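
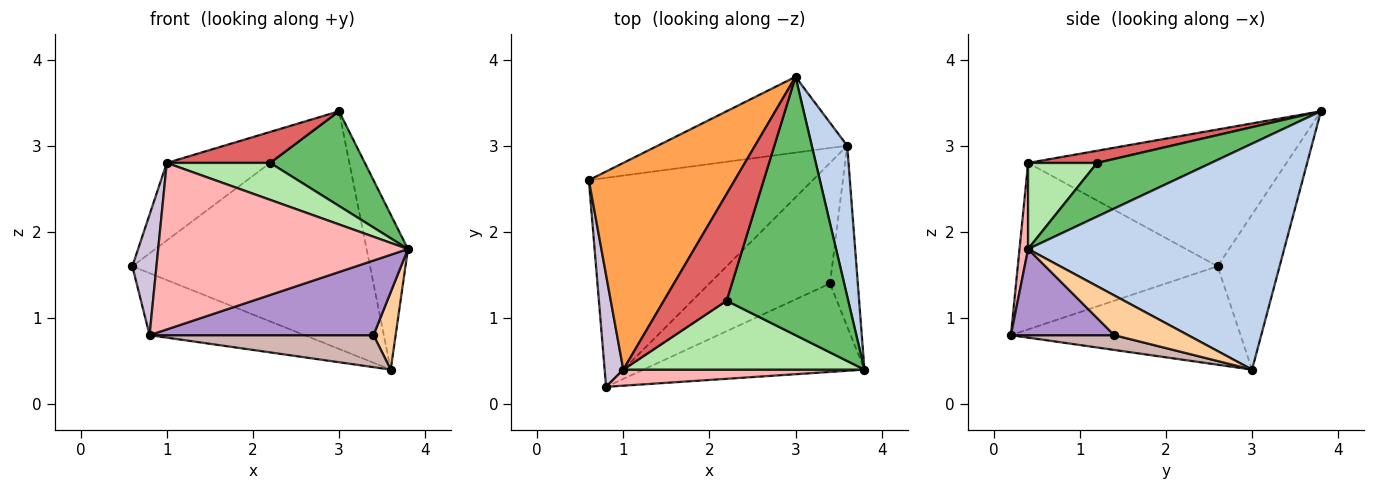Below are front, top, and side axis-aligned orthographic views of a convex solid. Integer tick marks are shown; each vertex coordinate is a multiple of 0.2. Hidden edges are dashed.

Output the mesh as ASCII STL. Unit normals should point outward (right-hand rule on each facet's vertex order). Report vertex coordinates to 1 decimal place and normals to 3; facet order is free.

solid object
 facet normal -0.241 0.925 -0.295
  outer loop
   vertex 3.6 3.0 0.4
   vertex 0.6 2.6 1.6
   vertex 3.0 3.8 3.4
  endloop
 endfacet
 facet normal 0.976 0.157 0.153
  outer loop
   vertex 3.6 3.0 0.4
   vertex 3.0 3.8 3.4
   vertex 3.8 0.4 1.8
  endloop
 endfacet
 facet normal -0.660 0.264 0.704
  outer loop
   vertex 1.0 0.4 2.8
   vertex 3.0 3.8 3.4
   vertex 0.6 2.6 1.6
  endloop
 endfacet
 facet normal 0.796 -0.239 -0.557
  outer loop
   vertex 3.4 1.4 0.8
   vertex 3.6 3.0 0.4
   vertex 3.8 0.4 1.8
  endloop
 endfacet
 facet normal 0.383 -0.318 0.867
  outer loop
   vertex 2.2 1.2 2.8
   vertex 3.8 0.4 1.8
   vertex 3.0 3.8 3.4
  endloop
 endfacet
 facet normal 0.300 -0.450 0.841
  outer loop
   vertex 2.2 1.2 2.8
   vertex 1.0 0.4 2.8
   vertex 3.8 0.4 1.8
  endloop
 endfacet
 facet normal 0.183 -0.274 0.944
  outer loop
   vertex 2.2 1.2 2.8
   vertex 3.0 3.8 3.4
   vertex 1.0 0.4 2.8
  endloop
 endfacet
 facet normal 0.034 -0.995 0.096
  outer loop
   vertex 0.8 0.2 0.8
   vertex 3.8 0.4 1.8
   vertex 1.0 0.4 2.8
  endloop
 endfacet
 facet normal 0.285 -0.618 -0.732
  outer loop
   vertex 0.8 0.2 0.8
   vertex 3.4 1.4 0.8
   vertex 3.8 0.4 1.8
  endloop
 endfacet
 facet normal -0.987 -0.119 0.111
  outer loop
   vertex 0.8 0.2 0.8
   vertex 1.0 0.4 2.8
   vertex 0.6 2.6 1.6
  endloop
 endfacet
 facet normal -0.388 0.262 -0.883
  outer loop
   vertex 0.8 0.2 0.8
   vertex 0.6 2.6 1.6
   vertex 3.6 3.0 0.4
  endloop
 endfacet
 facet normal 0.118 -0.255 -0.960
  outer loop
   vertex 0.8 0.2 0.8
   vertex 3.6 3.0 0.4
   vertex 3.4 1.4 0.8
  endloop
 endfacet
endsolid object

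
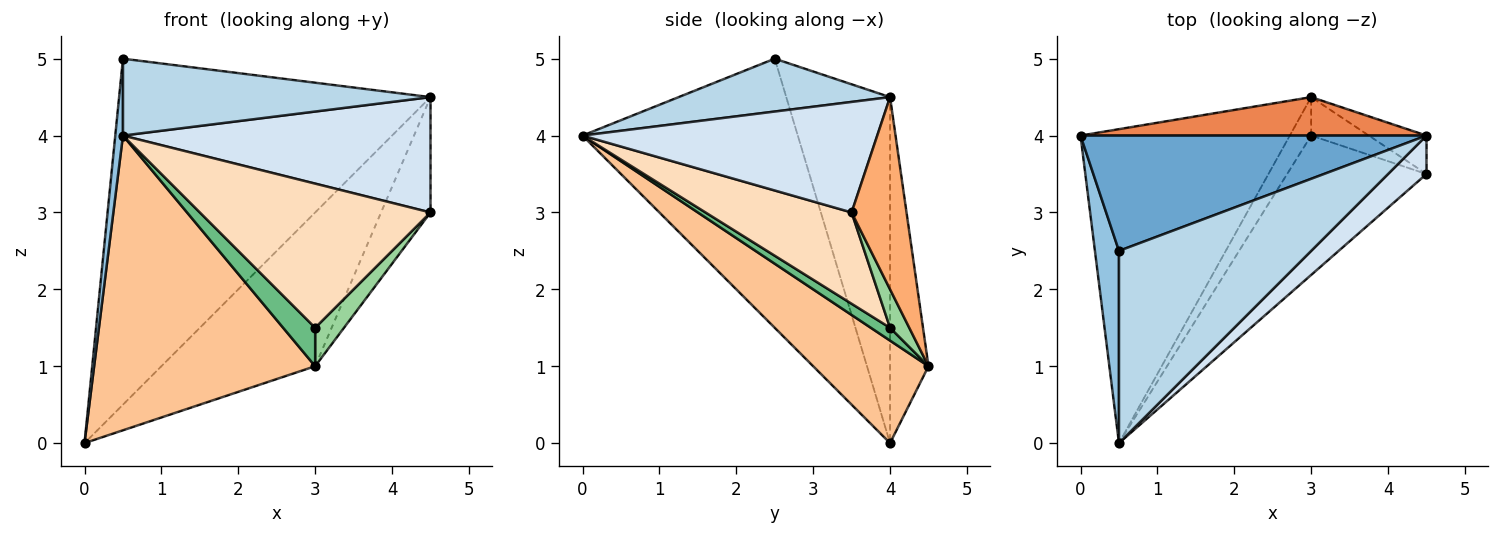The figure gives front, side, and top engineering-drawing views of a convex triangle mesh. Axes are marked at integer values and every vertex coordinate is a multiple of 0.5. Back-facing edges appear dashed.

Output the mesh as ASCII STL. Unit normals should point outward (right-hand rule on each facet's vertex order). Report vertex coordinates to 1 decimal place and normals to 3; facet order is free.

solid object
 facet normal -0.302 0.905 0.302
  outer loop
   vertex 0.5 2.5 5.0
   vertex 4.5 4.0 4.5
   vertex 0.0 4.0 0.0
  endloop
 endfacet
 facet normal -0.995 -0.036 0.089
  outer loop
   vertex 0.5 2.5 5.0
   vertex 0.0 4.0 0.0
   vertex 0.5 0.0 4.0
  endloop
 endfacet
 facet normal 0.247 -0.360 0.900
  outer loop
   vertex 0.5 2.5 5.0
   vertex 0.5 0.0 4.0
   vertex 4.5 4.0 4.5
  endloop
 endfacet
 facet normal 0.673 -0.702 0.234
  outer loop
   vertex 4.5 3.5 3.0
   vertex 4.5 4.0 4.5
   vertex 0.5 0.0 4.0
  endloop
 endfacet
 facet normal -0.236 0.943 0.236
  outer loop
   vertex 3.0 4.5 1.0
   vertex 0.0 4.0 0.0
   vertex 4.5 4.0 4.5
  endloop
 endfacet
 facet normal 0.725 0.653 -0.218
  outer loop
   vertex 3.0 4.5 1.0
   vertex 4.5 4.0 4.5
   vertex 4.5 3.5 3.0
  endloop
 endfacet
 facet normal 0.336 -0.645 -0.687
  outer loop
   vertex 3.0 4.5 1.0
   vertex 0.5 0.0 4.0
   vertex 0.0 4.0 0.0
  endloop
 endfacet
 facet normal 0.414 -0.654 -0.633
  outer loop
   vertex 3.0 4.0 1.5
   vertex 4.5 3.5 3.0
   vertex 0.5 0.0 4.0
  endloop
 endfacet
 facet normal 0.391 -0.651 -0.651
  outer loop
   vertex 3.0 4.0 1.5
   vertex 0.5 0.0 4.0
   vertex 3.0 4.5 1.0
  endloop
 endfacet
 facet normal 0.426 -0.640 -0.640
  outer loop
   vertex 3.0 4.0 1.5
   vertex 3.0 4.5 1.0
   vertex 4.5 3.5 3.0
  endloop
 endfacet
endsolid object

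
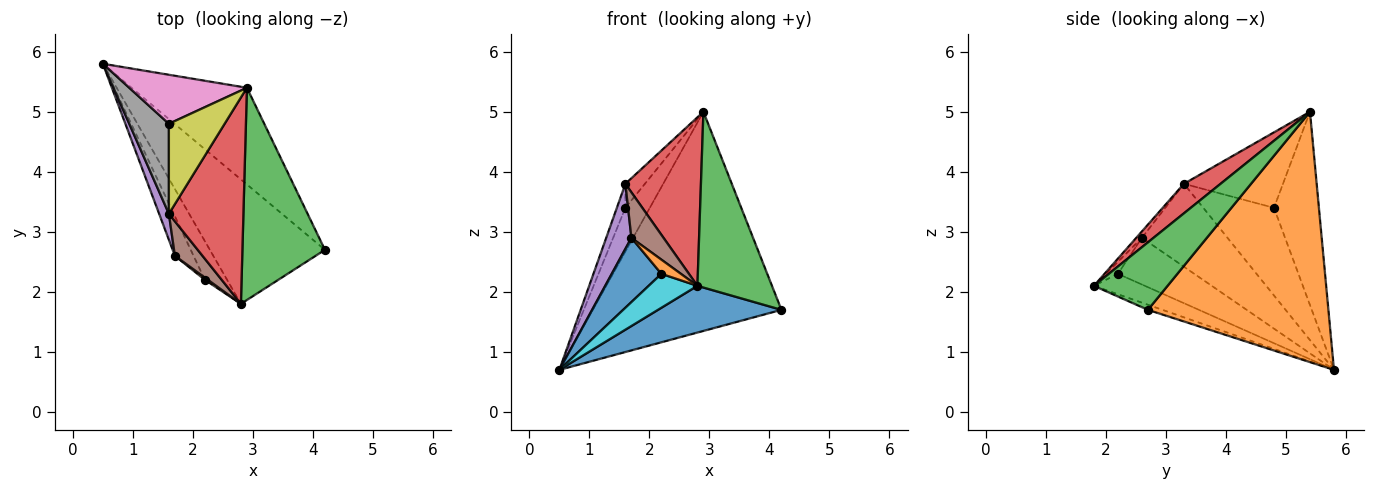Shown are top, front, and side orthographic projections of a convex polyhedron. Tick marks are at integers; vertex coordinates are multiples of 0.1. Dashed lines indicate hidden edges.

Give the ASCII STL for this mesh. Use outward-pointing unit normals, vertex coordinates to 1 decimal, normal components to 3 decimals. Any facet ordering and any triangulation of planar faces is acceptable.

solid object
 facet normal -0.041 -0.351 -0.935
  outer loop
   vertex 2.8 1.8 2.1
   vertex 0.5 5.8 0.7
   vertex 4.2 2.7 1.7
  endloop
 endfacet
 facet normal 0.659 0.688 -0.304
  outer loop
   vertex 2.9 5.4 5.0
   vertex 4.2 2.7 1.7
   vertex 0.5 5.8 0.7
  endloop
 endfacet
 facet normal 0.533 -0.540 0.652
  outer loop
   vertex 2.9 5.4 5.0
   vertex 2.8 1.8 2.1
   vertex 4.2 2.7 1.7
  endloop
 endfacet
 facet normal 0.293 -0.605 0.741
  outer loop
   vertex 1.6 3.3 3.8
   vertex 2.8 1.8 2.1
   vertex 2.9 5.4 5.0
  endloop
 endfacet
 facet normal -0.953 -0.280 0.112
  outer loop
   vertex 1.7 2.6 2.9
   vertex 1.6 3.3 3.8
   vertex 0.5 5.8 0.7
  endloop
 endfacet
 facet normal -0.139 -0.789 0.598
  outer loop
   vertex 1.7 2.6 2.9
   vertex 2.8 1.8 2.1
   vertex 1.6 3.3 3.8
  endloop
 endfacet
 facet normal -0.775 0.421 0.472
  outer loop
   vertex 1.6 4.8 3.4
   vertex 2.9 5.4 5.0
   vertex 0.5 5.8 0.7
  endloop
 endfacet
 facet normal -0.906 0.109 0.409
  outer loop
   vertex 1.6 4.8 3.4
   vertex 0.5 5.8 0.7
   vertex 1.6 3.3 3.8
  endloop
 endfacet
 facet normal -0.794 0.156 0.587
  outer loop
   vertex 1.6 4.8 3.4
   vertex 1.6 3.3 3.8
   vertex 2.9 5.4 5.0
  endloop
 endfacet
 facet normal -0.568 -0.543 -0.618
  outer loop
   vertex 2.2 2.2 2.3
   vertex 0.5 5.8 0.7
   vertex 2.8 1.8 2.1
  endloop
 endfacet
 facet normal -0.795 -0.517 -0.318
  outer loop
   vertex 2.2 2.2 2.3
   vertex 1.7 2.6 2.9
   vertex 0.5 5.8 0.7
  endloop
 endfacet
 facet normal -0.520 -0.844 0.130
  outer loop
   vertex 2.2 2.2 2.3
   vertex 2.8 1.8 2.1
   vertex 1.7 2.6 2.9
  endloop
 endfacet
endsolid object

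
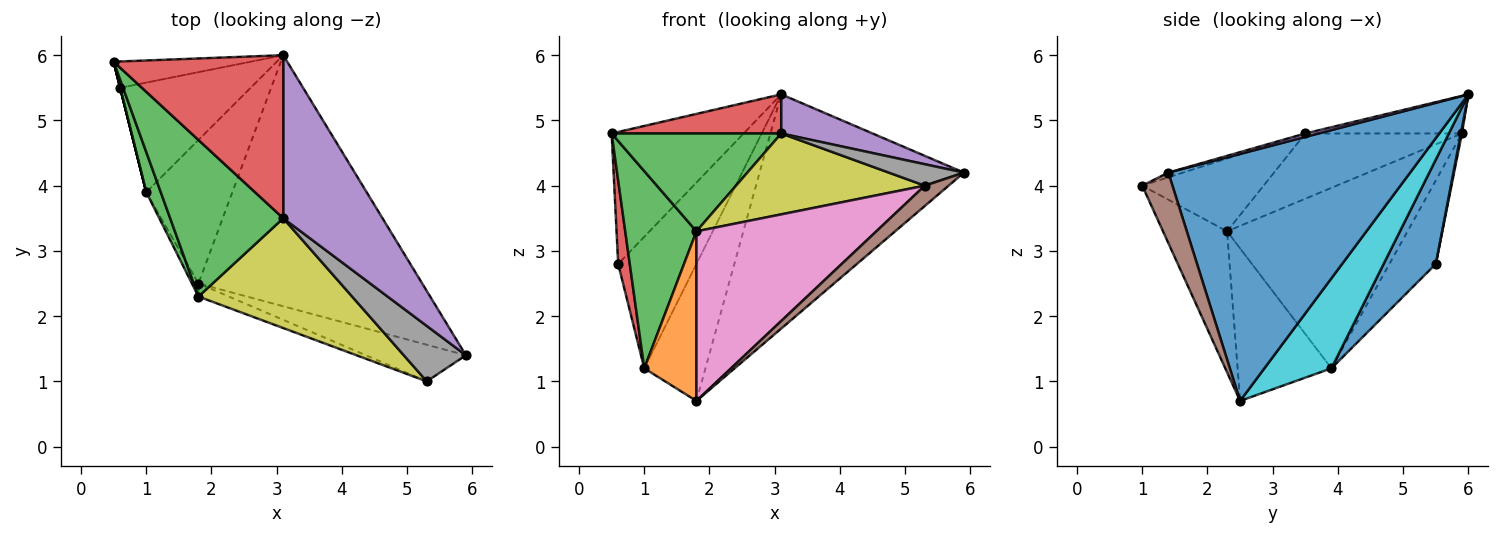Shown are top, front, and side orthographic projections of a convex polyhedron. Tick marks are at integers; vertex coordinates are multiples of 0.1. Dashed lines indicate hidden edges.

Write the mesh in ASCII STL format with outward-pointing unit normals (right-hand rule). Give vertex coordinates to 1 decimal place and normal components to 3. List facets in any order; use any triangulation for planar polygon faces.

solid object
 facet normal 0.628 0.531 -0.569
  outer loop
   vertex 3.1 6.0 5.4
   vertex 5.9 1.4 4.2
   vertex 1.8 2.5 0.7
  endloop
 endfacet
 facet normal 0.007 0.981 -0.196
  outer loop
   vertex 0.6 5.5 2.8
   vertex 0.5 5.9 4.8
   vertex 3.1 6.0 5.4
  endloop
 endfacet
 facet normal -0.439 -0.476 0.762
  outer loop
   vertex 3.1 3.5 4.8
   vertex 0.5 5.9 4.8
   vertex 1.8 2.3 3.3
  endloop
 endfacet
 facet normal -0.211 -0.228 0.951
  outer loop
   vertex 3.1 3.5 4.8
   vertex 3.1 6.0 5.4
   vertex 0.5 5.9 4.8
  endloop
 endfacet
 facet normal 0.033 -0.233 0.972
  outer loop
   vertex 3.1 3.5 4.8
   vertex 5.9 1.4 4.2
   vertex 3.1 6.0 5.4
  endloop
 endfacet
 facet normal 0.524 -0.414 -0.744
  outer loop
   vertex 5.3 1.0 4.0
   vertex 1.8 2.5 0.7
   vertex 5.9 1.4 4.2
  endloop
 endfacet
 facet normal -0.335 -0.940 -0.072
  outer loop
   vertex 5.3 1.0 4.0
   vertex 1.8 2.3 3.3
   vertex 1.8 2.5 0.7
  endloop
 endfacet
 facet normal -0.070 -0.360 0.930
  outer loop
   vertex 5.3 1.0 4.0
   vertex 5.9 1.4 4.2
   vertex 3.1 3.5 4.8
  endloop
 endfacet
 facet normal -0.356 -0.554 0.752
  outer loop
   vertex 5.3 1.0 4.0
   vertex 3.1 3.5 4.8
   vertex 1.8 2.3 3.3
  endloop
 endfacet
 facet normal 0.603 0.551 -0.577
  outer loop
   vertex 1.0 3.9 1.2
   vertex 3.1 6.0 5.4
   vertex 1.8 2.5 0.7
  endloop
 endfacet
 facet normal 0.456 0.684 -0.570
  outer loop
   vertex 1.0 3.9 1.2
   vertex 0.6 5.5 2.8
   vertex 3.1 6.0 5.4
  endloop
 endfacet
 facet normal -0.873 -0.486 -0.037
  outer loop
   vertex 1.0 3.9 1.2
   vertex 1.8 2.5 0.7
   vertex 1.8 2.3 3.3
  endloop
 endfacet
 facet normal -0.928 -0.366 0.075
  outer loop
   vertex 1.0 3.9 1.2
   vertex 1.8 2.3 3.3
   vertex 0.5 5.9 4.8
  endloop
 endfacet
 facet normal -0.970 -0.243 0.000
  outer loop
   vertex 1.0 3.9 1.2
   vertex 0.5 5.9 4.8
   vertex 0.6 5.5 2.8
  endloop
 endfacet
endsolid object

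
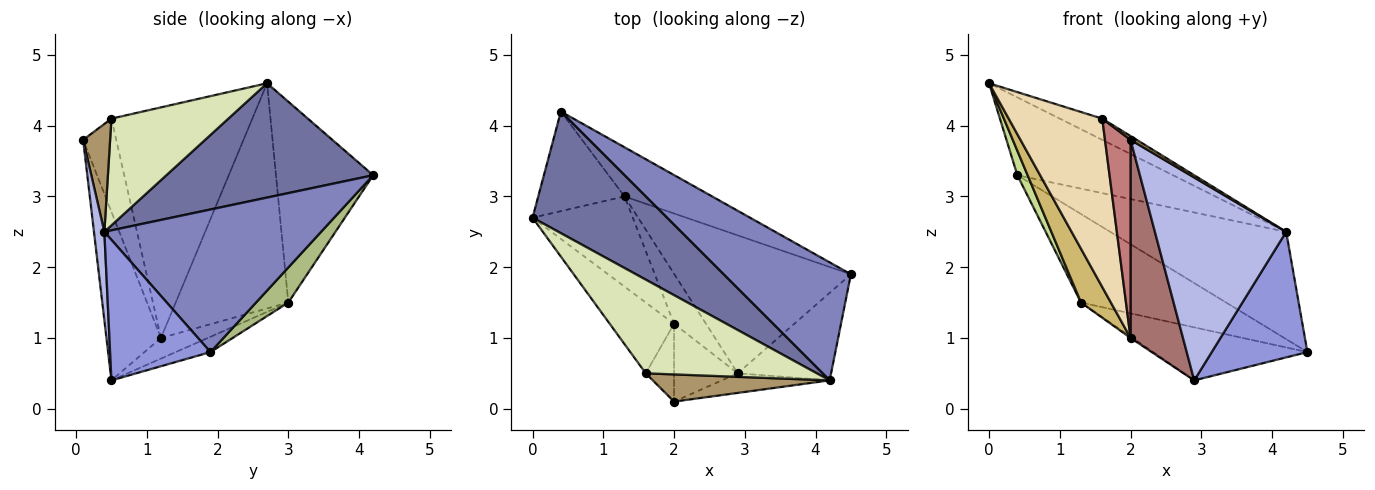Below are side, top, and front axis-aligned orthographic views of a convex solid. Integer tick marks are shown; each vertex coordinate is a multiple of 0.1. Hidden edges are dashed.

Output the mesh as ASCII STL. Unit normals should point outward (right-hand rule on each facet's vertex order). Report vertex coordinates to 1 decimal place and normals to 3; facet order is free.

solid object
 facet normal 0.582 0.438 0.685
  outer loop
   vertex 4.2 0.4 2.5
   vertex 0.4 4.2 3.3
   vertex 0.0 2.7 4.6
  endloop
 endfacet
 facet normal 0.638 0.518 0.570
  outer loop
   vertex 4.2 0.4 2.5
   vertex 4.5 1.9 0.8
   vertex 0.4 4.2 3.3
  endloop
 endfacet
 facet normal 0.652 -0.622 -0.433
  outer loop
   vertex 4.2 0.4 2.5
   vertex 2.9 0.5 0.4
   vertex 4.5 1.9 0.8
  endloop
 endfacet
 facet normal 0.079 -0.992 -0.096
  outer loop
   vertex 4.2 0.4 2.5
   vertex 2.0 0.1 3.8
   vertex 2.9 0.5 0.4
  endloop
 endfacet
 facet normal -0.081 0.358 -0.930
  outer loop
   vertex 1.3 3.0 1.5
   vertex 4.5 1.9 0.8
   vertex 2.9 0.5 0.4
  endloop
 endfacet
 facet normal 0.191 0.858 -0.477
  outer loop
   vertex 1.3 3.0 1.5
   vertex 0.4 4.2 3.3
   vertex 4.5 1.9 0.8
  endloop
 endfacet
 facet normal -0.915 -0.097 -0.393
  outer loop
   vertex 1.3 3.0 1.5
   vertex 0.0 2.7 4.6
   vertex 0.4 4.2 3.3
  endloop
 endfacet
 facet normal 0.520 0.189 0.833
  outer loop
   vertex 1.6 0.5 4.1
   vertex 4.2 0.4 2.5
   vertex 0.0 2.7 4.6
  endloop
 endfacet
 facet normal 0.517 -0.119 0.848
  outer loop
   vertex 1.6 0.5 4.1
   vertex 2.0 0.1 3.8
   vertex 4.2 0.4 2.5
  endloop
 endfacet
 facet normal -0.888 -0.236 -0.395
  outer loop
   vertex 2.0 1.2 1.0
   vertex 0.0 2.7 4.6
   vertex 1.3 3.0 1.5
  endloop
 endfacet
 facet normal -0.542 0.022 -0.840
  outer loop
   vertex 2.0 1.2 1.0
   vertex 1.3 3.0 1.5
   vertex 2.9 0.5 0.4
  endloop
 endfacet
 facet normal -0.811 -0.539 -0.226
  outer loop
   vertex 2.0 1.2 1.0
   vertex 1.6 0.5 4.1
   vertex 0.0 2.7 4.6
  endloop
 endfacet
 facet normal -0.695 -0.669 -0.263
  outer loop
   vertex 2.0 1.2 1.0
   vertex 2.9 0.5 0.4
   vertex 2.0 0.1 3.8
  endloop
 endfacet
 facet normal -0.770 -0.594 -0.234
  outer loop
   vertex 2.0 1.2 1.0
   vertex 2.0 0.1 3.8
   vertex 1.6 0.5 4.1
  endloop
 endfacet
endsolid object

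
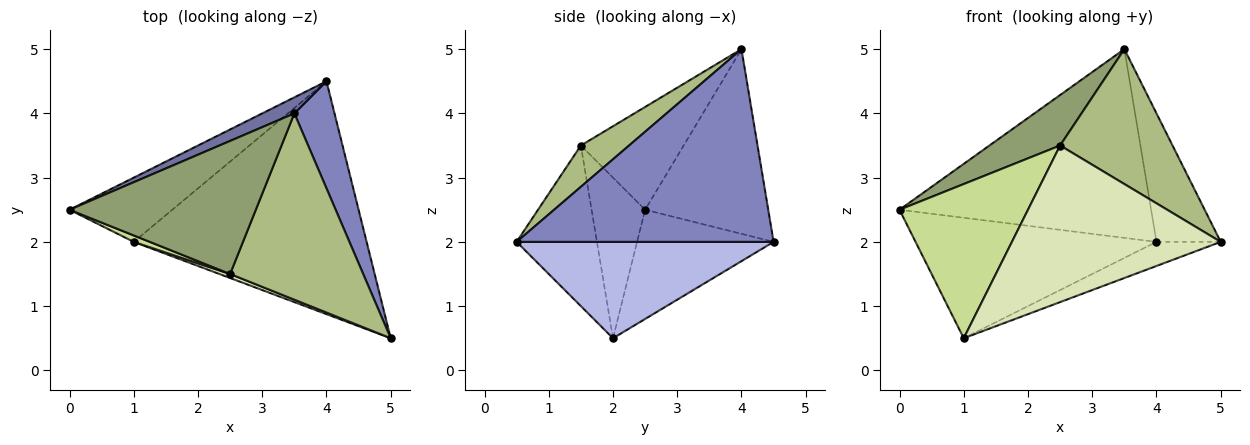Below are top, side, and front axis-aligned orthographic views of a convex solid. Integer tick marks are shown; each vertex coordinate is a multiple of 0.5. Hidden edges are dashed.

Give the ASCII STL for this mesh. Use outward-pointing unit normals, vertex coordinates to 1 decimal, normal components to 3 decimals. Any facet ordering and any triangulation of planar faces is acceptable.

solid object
 facet normal -0.438 0.896 0.076
  outer loop
   vertex 3.5 4.0 5.0
   vertex 4.0 4.5 2.0
   vertex 0.0 2.5 2.5
  endloop
 endfacet
 facet normal 0.951 0.238 0.198
  outer loop
   vertex 3.5 4.0 5.0
   vertex 5.0 0.5 2.0
   vertex 4.0 4.5 2.0
  endloop
 endfacet
 facet normal -0.447 0.789 -0.421
  outer loop
   vertex 1.0 2.0 0.5
   vertex 0.0 2.5 2.5
   vertex 4.0 4.5 2.0
  endloop
 endfacet
 facet normal 0.381 0.095 -0.920
  outer loop
   vertex 1.0 2.0 0.5
   vertex 4.0 4.5 2.0
   vertex 5.0 0.5 2.0
  endloop
 endfacet
 facet normal -0.458 -0.315 0.831
  outer loop
   vertex 2.5 1.5 3.5
   vertex 3.5 4.0 5.0
   vertex 0.0 2.5 2.5
  endloop
 endfacet
 facet normal 0.244 -0.569 0.786
  outer loop
   vertex 2.5 1.5 3.5
   vertex 5.0 0.5 2.0
   vertex 3.5 4.0 5.0
  endloop
 endfacet
 facet normal -0.384 -0.922 0.038
  outer loop
   vertex 2.5 1.5 3.5
   vertex 0.0 2.5 2.5
   vertex 1.0 2.0 0.5
  endloop
 endfacet
 facet normal -0.359 -0.933 0.024
  outer loop
   vertex 2.5 1.5 3.5
   vertex 1.0 2.0 0.5
   vertex 5.0 0.5 2.0
  endloop
 endfacet
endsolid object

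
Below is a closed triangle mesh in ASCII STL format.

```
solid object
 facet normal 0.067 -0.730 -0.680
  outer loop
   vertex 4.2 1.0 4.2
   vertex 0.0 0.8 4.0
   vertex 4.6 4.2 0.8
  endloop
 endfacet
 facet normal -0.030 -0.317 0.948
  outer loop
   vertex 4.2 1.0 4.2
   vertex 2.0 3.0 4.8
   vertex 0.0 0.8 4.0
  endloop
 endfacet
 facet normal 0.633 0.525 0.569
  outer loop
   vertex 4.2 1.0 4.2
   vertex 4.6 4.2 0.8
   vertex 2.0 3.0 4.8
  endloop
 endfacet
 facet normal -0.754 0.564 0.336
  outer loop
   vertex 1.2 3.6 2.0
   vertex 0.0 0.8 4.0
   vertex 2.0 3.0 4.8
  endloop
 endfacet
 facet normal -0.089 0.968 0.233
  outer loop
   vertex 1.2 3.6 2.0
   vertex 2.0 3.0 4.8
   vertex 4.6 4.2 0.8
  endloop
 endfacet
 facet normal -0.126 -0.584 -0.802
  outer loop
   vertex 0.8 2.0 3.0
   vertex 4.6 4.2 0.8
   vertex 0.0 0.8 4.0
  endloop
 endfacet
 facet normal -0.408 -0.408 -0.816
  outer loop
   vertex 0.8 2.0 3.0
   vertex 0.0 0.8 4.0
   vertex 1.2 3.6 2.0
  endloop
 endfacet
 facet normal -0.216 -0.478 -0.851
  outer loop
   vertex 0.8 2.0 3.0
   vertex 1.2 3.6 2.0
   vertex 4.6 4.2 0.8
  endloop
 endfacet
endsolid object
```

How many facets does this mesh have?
8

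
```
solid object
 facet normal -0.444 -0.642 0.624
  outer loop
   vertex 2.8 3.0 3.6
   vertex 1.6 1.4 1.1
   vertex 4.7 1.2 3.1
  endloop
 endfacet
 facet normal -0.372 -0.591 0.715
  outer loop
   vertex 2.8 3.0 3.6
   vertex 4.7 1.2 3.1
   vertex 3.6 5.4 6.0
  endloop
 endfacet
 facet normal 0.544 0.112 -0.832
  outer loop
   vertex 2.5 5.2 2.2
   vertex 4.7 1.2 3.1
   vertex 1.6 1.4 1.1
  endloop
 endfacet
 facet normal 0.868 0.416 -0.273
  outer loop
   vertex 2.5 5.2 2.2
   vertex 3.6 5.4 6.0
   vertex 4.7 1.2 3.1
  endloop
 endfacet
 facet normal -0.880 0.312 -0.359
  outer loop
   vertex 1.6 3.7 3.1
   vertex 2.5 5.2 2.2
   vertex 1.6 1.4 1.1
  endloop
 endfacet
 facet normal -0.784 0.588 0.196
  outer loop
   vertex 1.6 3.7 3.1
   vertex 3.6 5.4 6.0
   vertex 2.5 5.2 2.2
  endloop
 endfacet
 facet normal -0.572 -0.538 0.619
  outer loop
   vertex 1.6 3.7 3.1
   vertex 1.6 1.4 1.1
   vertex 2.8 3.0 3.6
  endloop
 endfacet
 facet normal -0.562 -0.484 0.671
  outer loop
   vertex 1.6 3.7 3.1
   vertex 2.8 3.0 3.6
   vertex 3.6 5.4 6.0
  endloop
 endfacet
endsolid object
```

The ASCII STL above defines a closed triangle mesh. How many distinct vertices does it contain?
6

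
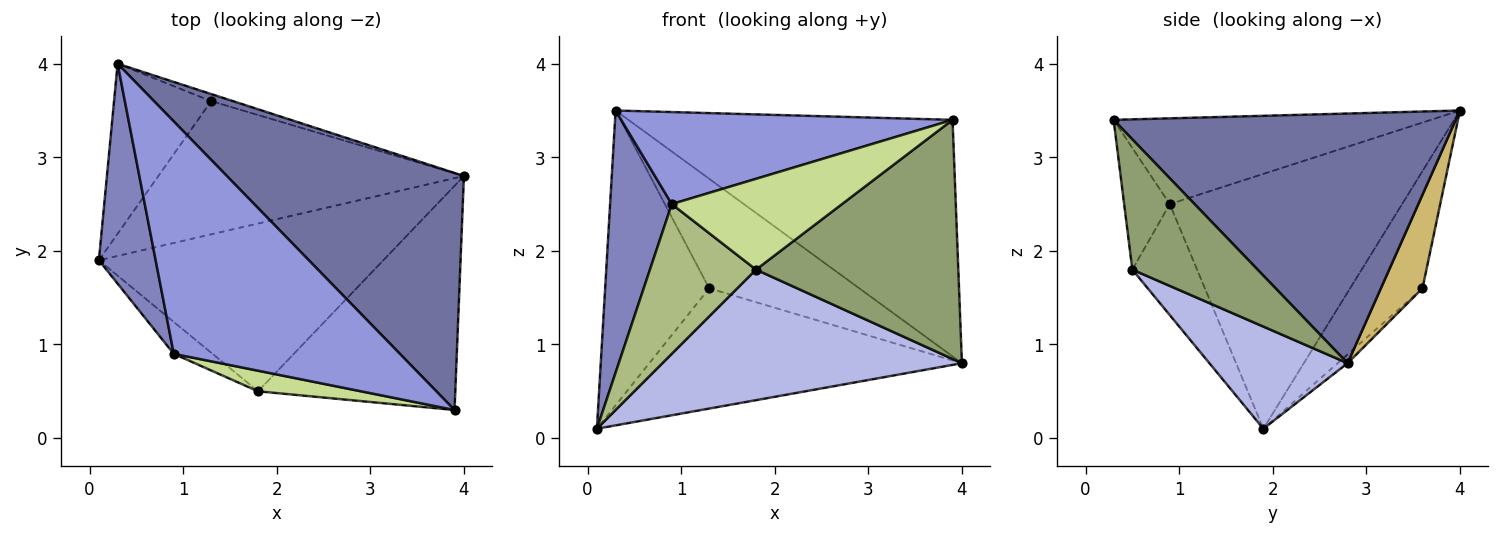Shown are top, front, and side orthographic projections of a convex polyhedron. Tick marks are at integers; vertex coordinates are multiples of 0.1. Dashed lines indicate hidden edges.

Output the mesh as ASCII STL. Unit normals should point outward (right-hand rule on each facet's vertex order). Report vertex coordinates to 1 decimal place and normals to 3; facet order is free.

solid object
 facet normal 0.598 0.566 0.567
  outer loop
   vertex 0.3 4.0 3.5
   vertex 3.9 0.3 3.4
   vertex 4.0 2.8 0.8
  endloop
 endfacet
 facet normal -0.945 -0.251 0.210
  outer loop
   vertex 0.9 0.9 2.5
   vertex 0.3 4.0 3.5
   vertex 0.1 1.9 0.1
  endloop
 endfacet
 facet normal -0.333 -0.347 0.877
  outer loop
   vertex 0.9 0.9 2.5
   vertex 3.9 0.3 3.4
   vertex 0.3 4.0 3.5
  endloop
 endfacet
 facet normal 0.273 -0.591 -0.759
  outer loop
   vertex 1.8 0.5 1.8
   vertex 0.1 1.9 0.1
   vertex 4.0 2.8 0.8
  endloop
 endfacet
 facet normal 0.412 -0.665 -0.623
  outer loop
   vertex 1.8 0.5 1.8
   vertex 4.0 2.8 0.8
   vertex 3.9 0.3 3.4
  endloop
 endfacet
 facet normal -0.513 -0.840 -0.179
  outer loop
   vertex 1.8 0.5 1.8
   vertex 0.9 0.9 2.5
   vertex 0.1 1.9 0.1
  endloop
 endfacet
 facet normal -0.253 -0.944 0.214
  outer loop
   vertex 1.8 0.5 1.8
   vertex 3.9 0.3 3.4
   vertex 0.9 0.9 2.5
  endloop
 endfacet
 facet normal -0.021 0.670 -0.742
  outer loop
   vertex 1.3 3.6 1.6
   vertex 4.0 2.8 0.8
   vertex 0.1 1.9 0.1
  endloop
 endfacet
 facet normal -0.516 0.742 -0.428
  outer loop
   vertex 1.3 3.6 1.6
   vertex 0.1 1.9 0.1
   vertex 0.3 4.0 3.5
  endloop
 endfacet
 facet normal 0.267 0.962 -0.062
  outer loop
   vertex 1.3 3.6 1.6
   vertex 0.3 4.0 3.5
   vertex 4.0 2.8 0.8
  endloop
 endfacet
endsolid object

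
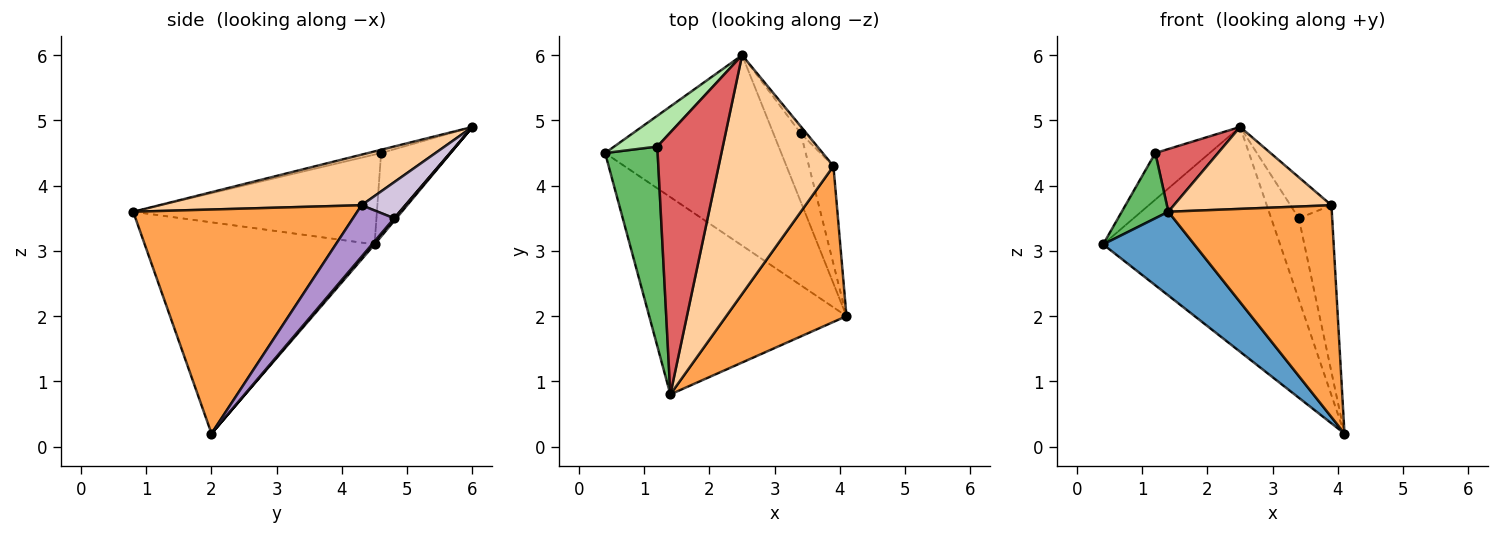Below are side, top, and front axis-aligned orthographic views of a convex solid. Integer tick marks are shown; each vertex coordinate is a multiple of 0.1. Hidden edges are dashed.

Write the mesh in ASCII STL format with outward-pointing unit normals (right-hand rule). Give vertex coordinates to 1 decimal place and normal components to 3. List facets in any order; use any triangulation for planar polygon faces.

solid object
 facet normal -0.702 -0.278 -0.656
  outer loop
   vertex 1.4 0.8 3.6
   vertex 0.4 4.5 3.1
   vertex 4.1 2.0 0.2
  endloop
 endfacet
 facet normal 0.009 0.763 -0.646
  outer loop
   vertex 2.5 6.0 4.9
   vertex 4.1 2.0 0.2
   vertex 0.4 4.5 3.1
  endloop
 endfacet
 facet normal 0.741 -0.541 0.398
  outer loop
   vertex 3.9 4.3 3.7
   vertex 1.4 0.8 3.6
   vertex 4.1 2.0 0.2
  endloop
 endfacet
 facet normal 0.385 -0.300 0.873
  outer loop
   vertex 3.9 4.3 3.7
   vertex 2.5 6.0 4.9
   vertex 1.4 0.8 3.6
  endloop
 endfacet
 facet normal -0.852 -0.163 0.498
  outer loop
   vertex 1.2 4.6 4.5
   vertex 0.4 4.5 3.1
   vertex 1.4 0.8 3.6
  endloop
 endfacet
 facet normal -0.730 0.570 0.376
  outer loop
   vertex 1.2 4.6 4.5
   vertex 2.5 6.0 4.9
   vertex 0.4 4.5 3.1
  endloop
 endfacet
 facet normal -0.048 -0.233 0.971
  outer loop
   vertex 1.2 4.6 4.5
   vertex 1.4 0.8 3.6
   vertex 2.5 6.0 4.9
  endloop
 endfacet
 facet normal 0.015 0.764 -0.645
  outer loop
   vertex 3.4 4.8 3.5
   vertex 4.1 2.0 0.2
   vertex 2.5 6.0 4.9
  endloop
 endfacet
 facet normal 0.729 0.590 -0.346
  outer loop
   vertex 3.4 4.8 3.5
   vertex 3.9 4.3 3.7
   vertex 4.1 2.0 0.2
  endloop
 endfacet
 facet normal 0.725 0.679 -0.116
  outer loop
   vertex 3.4 4.8 3.5
   vertex 2.5 6.0 4.9
   vertex 3.9 4.3 3.7
  endloop
 endfacet
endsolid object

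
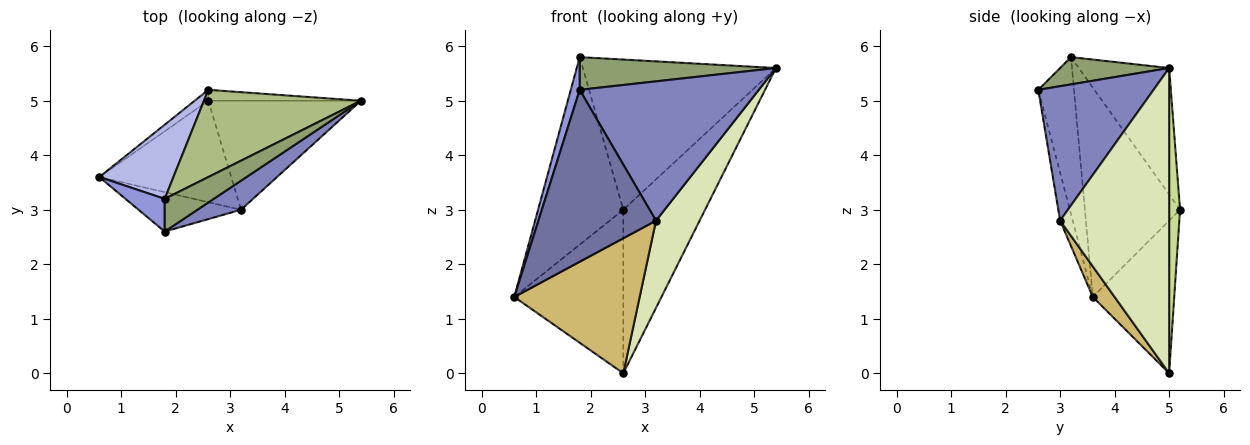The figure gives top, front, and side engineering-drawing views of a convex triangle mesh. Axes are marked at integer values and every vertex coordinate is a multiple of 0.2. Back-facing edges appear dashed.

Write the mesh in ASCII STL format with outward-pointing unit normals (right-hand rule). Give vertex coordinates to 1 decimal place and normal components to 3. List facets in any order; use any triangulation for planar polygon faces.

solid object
 facet normal -0.104 -0.969 -0.222
  outer loop
   vertex 3.2 3.0 2.8
   vertex 1.8 2.6 5.2
   vertex 0.6 3.6 1.4
  endloop
 endfacet
 facet normal 0.533 -0.828 0.173
  outer loop
   vertex 3.2 3.0 2.8
   vertex 5.4 5.0 5.6
   vertex 1.8 2.6 5.2
  endloop
 endfacet
 facet normal -0.943 -0.236 0.236
  outer loop
   vertex 1.8 3.2 5.8
   vertex 0.6 3.6 1.4
   vertex 1.8 2.6 5.2
  endloop
 endfacet
 facet normal -0.720 0.645 0.255
  outer loop
   vertex 1.8 3.2 5.8
   vertex 2.6 5.2 3.0
   vertex 0.6 3.6 1.4
  endloop
 endfacet
 facet normal 0.366 -0.658 0.658
  outer loop
   vertex 1.8 3.2 5.8
   vertex 1.8 2.6 5.2
   vertex 5.4 5.0 5.6
  endloop
 endfacet
 facet normal -0.375 0.802 0.465
  outer loop
   vertex 1.8 3.2 5.8
   vertex 5.4 5.0 5.6
   vertex 2.6 5.2 3.0
  endloop
 endfacet
 facet normal 0.132 0.989 -0.066
  outer loop
   vertex 2.6 5.0 0.0
   vertex 2.6 5.2 3.0
   vertex 5.4 5.0 5.6
  endloop
 endfacet
 facet normal 0.842 -0.337 -0.421
  outer loop
   vertex 2.6 5.0 0.0
   vertex 5.4 5.0 5.6
   vertex 3.2 3.0 2.8
  endloop
 endfacet
 facet normal -0.597 0.800 -0.053
  outer loop
   vertex 2.6 5.0 0.0
   vertex 0.6 3.6 1.4
   vertex 2.6 5.2 3.0
  endloop
 endfacet
 facet normal 0.138 -0.792 -0.595
  outer loop
   vertex 2.6 5.0 0.0
   vertex 3.2 3.0 2.8
   vertex 0.6 3.6 1.4
  endloop
 endfacet
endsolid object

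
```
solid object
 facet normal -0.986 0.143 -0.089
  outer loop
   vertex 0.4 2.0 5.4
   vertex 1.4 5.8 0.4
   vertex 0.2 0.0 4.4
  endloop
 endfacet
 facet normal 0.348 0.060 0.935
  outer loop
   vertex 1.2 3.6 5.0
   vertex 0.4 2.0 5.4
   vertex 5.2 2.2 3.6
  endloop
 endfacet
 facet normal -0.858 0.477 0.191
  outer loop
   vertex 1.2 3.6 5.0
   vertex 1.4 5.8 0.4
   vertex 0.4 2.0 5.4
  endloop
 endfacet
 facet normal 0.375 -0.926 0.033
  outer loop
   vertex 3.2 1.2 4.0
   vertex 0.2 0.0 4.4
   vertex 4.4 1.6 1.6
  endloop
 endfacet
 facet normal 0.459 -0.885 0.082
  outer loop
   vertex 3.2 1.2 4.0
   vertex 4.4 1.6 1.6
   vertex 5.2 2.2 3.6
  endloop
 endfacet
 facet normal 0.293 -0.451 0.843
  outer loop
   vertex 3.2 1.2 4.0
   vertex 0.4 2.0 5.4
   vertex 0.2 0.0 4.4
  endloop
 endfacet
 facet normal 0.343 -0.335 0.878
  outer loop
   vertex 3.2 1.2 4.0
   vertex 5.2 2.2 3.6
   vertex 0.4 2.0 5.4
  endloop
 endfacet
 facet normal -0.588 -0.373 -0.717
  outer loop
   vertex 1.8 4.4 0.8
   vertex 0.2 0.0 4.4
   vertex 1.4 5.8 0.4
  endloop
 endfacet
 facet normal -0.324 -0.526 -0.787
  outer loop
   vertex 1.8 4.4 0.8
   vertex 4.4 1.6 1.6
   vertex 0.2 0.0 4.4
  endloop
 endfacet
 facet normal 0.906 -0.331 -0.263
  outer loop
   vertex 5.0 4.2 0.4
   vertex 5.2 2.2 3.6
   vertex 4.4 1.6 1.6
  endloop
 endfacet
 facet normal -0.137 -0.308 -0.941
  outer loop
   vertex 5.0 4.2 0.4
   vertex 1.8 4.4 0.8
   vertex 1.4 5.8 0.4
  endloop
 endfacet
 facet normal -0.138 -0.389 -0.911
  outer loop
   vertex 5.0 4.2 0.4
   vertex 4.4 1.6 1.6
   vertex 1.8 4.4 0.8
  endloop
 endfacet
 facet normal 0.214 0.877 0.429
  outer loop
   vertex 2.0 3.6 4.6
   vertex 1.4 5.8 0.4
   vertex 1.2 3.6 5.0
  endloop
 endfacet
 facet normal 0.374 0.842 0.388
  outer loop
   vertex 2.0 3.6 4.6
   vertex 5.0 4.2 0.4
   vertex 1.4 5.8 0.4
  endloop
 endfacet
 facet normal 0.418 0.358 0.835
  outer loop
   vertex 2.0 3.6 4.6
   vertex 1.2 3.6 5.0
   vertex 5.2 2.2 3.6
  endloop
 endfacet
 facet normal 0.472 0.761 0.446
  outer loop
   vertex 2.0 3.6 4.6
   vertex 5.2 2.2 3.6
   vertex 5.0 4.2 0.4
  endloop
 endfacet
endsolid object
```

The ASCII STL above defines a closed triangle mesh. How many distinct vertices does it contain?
10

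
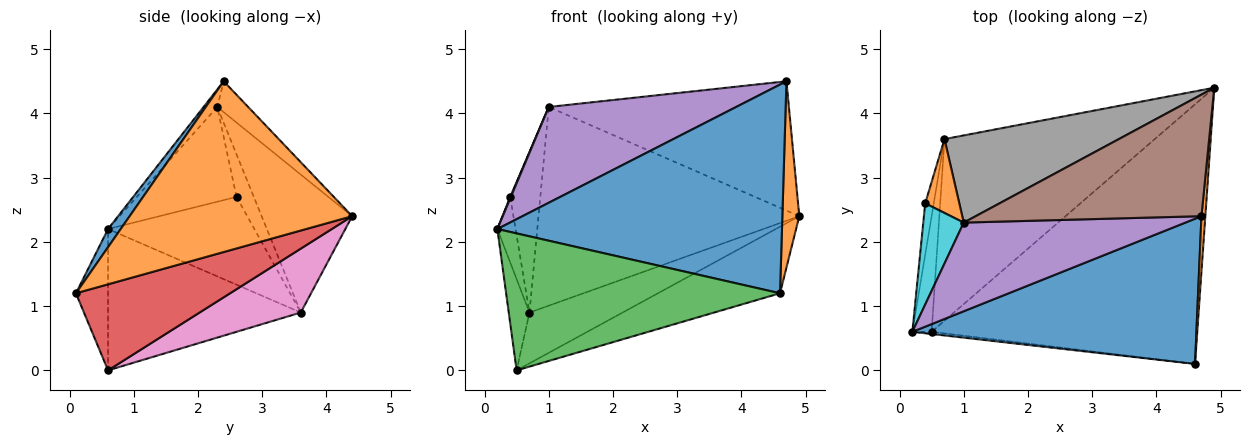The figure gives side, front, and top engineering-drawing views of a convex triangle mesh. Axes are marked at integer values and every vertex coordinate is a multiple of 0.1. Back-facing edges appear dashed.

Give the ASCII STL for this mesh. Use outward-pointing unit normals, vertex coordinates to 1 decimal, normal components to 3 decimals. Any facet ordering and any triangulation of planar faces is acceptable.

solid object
 facet normal 0.036 -0.820 0.571
  outer loop
   vertex 4.7 2.4 4.5
   vertex 0.2 0.6 2.2
   vertex 4.6 0.1 1.2
  endloop
 endfacet
 facet normal 0.997 -0.076 0.023
  outer loop
   vertex 4.7 2.4 4.5
   vertex 4.6 0.1 1.2
   vertex 4.9 4.4 2.4
  endloop
 endfacet
 facet normal -0.116 -0.993 -0.016
  outer loop
   vertex 0.5 0.6 0.0
   vertex 4.6 0.1 1.2
   vertex 0.2 0.6 2.2
  endloop
 endfacet
 facet normal 0.299 0.237 -0.924
  outer loop
   vertex 0.5 0.6 0.0
   vertex 4.9 4.4 2.4
   vertex 4.6 0.1 1.2
  endloop
 endfacet
 facet normal -0.054 -0.733 0.678
  outer loop
   vertex 1.0 2.3 4.1
   vertex 0.2 0.6 2.2
   vertex 4.7 2.4 4.5
  endloop
 endfacet
 facet normal -0.093 0.725 0.682
  outer loop
   vertex 1.0 2.3 4.1
   vertex 4.7 2.4 4.5
   vertex 4.9 4.4 2.4
  endloop
 endfacet
 facet normal 0.281 0.259 -0.924
  outer loop
   vertex 0.7 3.6 0.9
   vertex 4.9 4.4 2.4
   vertex 0.5 0.6 0.0
  endloop
 endfacet
 facet normal -0.303 0.873 0.383
  outer loop
   vertex 0.7 3.6 0.9
   vertex 1.0 2.3 4.1
   vertex 4.9 4.4 2.4
  endloop
 endfacet
 facet normal -0.985 0.106 -0.134
  outer loop
   vertex 0.7 3.6 0.9
   vertex 0.5 0.6 0.0
   vertex 0.2 0.6 2.2
  endloop
 endfacet
 facet normal -0.920 -0.006 0.393
  outer loop
   vertex 0.4 2.6 2.7
   vertex 0.2 0.6 2.2
   vertex 1.0 2.3 4.1
  endloop
 endfacet
 facet normal -0.988 0.123 -0.096
  outer loop
   vertex 0.4 2.6 2.7
   vertex 0.7 3.6 0.9
   vertex 0.2 0.6 2.2
  endloop
 endfacet
 facet normal -0.462 0.806 0.371
  outer loop
   vertex 0.4 2.6 2.7
   vertex 1.0 2.3 4.1
   vertex 0.7 3.6 0.9
  endloop
 endfacet
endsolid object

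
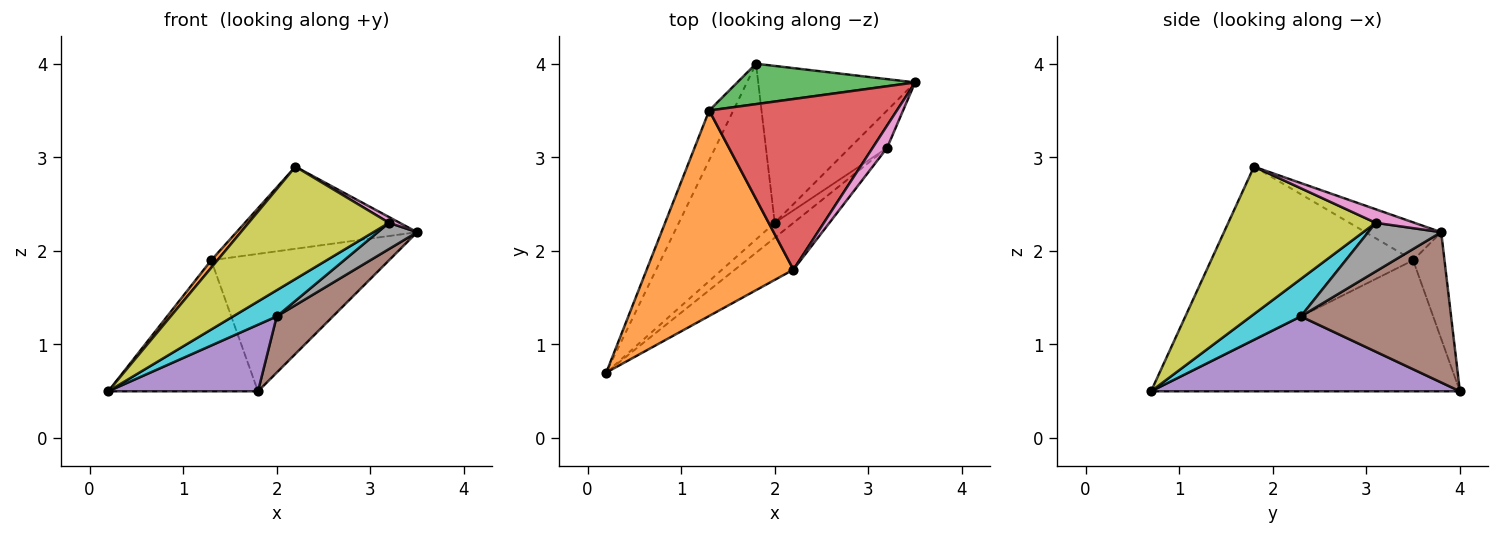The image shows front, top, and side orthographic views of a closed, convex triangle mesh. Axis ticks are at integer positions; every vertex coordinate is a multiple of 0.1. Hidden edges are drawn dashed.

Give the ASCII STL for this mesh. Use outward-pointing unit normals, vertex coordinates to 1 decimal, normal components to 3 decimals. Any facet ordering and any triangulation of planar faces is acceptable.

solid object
 facet normal -0.888 0.430 -0.163
  outer loop
   vertex 1.3 3.5 1.9
   vertex 1.8 4.0 0.5
   vertex 0.2 0.7 0.5
  endloop
 endfacet
 facet normal -0.763 -0.024 0.646
  outer loop
   vertex 1.3 3.5 1.9
   vertex 0.2 0.7 0.5
   vertex 2.2 1.8 2.9
  endloop
 endfacet
 facet normal -0.167 0.946 0.278
  outer loop
   vertex 1.3 3.5 1.9
   vertex 3.5 3.8 2.2
   vertex 1.8 4.0 0.5
  endloop
 endfacet
 facet normal -0.179 0.427 0.887
  outer loop
   vertex 1.3 3.5 1.9
   vertex 2.2 1.8 2.9
   vertex 3.5 3.8 2.2
  endloop
 endfacet
 facet normal 0.590 -0.286 -0.755
  outer loop
   vertex 2.0 2.3 1.3
   vertex 0.2 0.7 0.5
   vertex 1.8 4.0 0.5
  endloop
 endfacet
 facet normal 0.670 -0.250 -0.699
  outer loop
   vertex 2.0 2.3 1.3
   vertex 1.8 4.0 0.5
   vertex 3.5 3.8 2.2
  endloop
 endfacet
 facet normal 0.671 -0.185 0.718
  outer loop
   vertex 3.2 3.1 2.3
   vertex 3.5 3.8 2.2
   vertex 2.2 1.8 2.9
  endloop
 endfacet
 facet normal 0.729 -0.393 -0.561
  outer loop
   vertex 3.2 3.1 2.3
   vertex 2.0 2.3 1.3
   vertex 3.5 3.8 2.2
  endloop
 endfacet
 facet normal 0.696 -0.663 -0.276
  outer loop
   vertex 3.2 3.1 2.3
   vertex 2.2 1.8 2.9
   vertex 0.2 0.7 0.5
  endloop
 endfacet
 facet normal 0.704 -0.616 -0.352
  outer loop
   vertex 3.2 3.1 2.3
   vertex 0.2 0.7 0.5
   vertex 2.0 2.3 1.3
  endloop
 endfacet
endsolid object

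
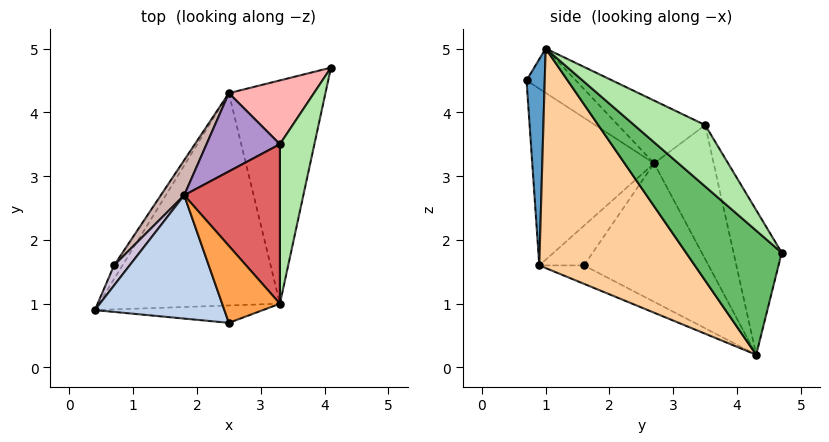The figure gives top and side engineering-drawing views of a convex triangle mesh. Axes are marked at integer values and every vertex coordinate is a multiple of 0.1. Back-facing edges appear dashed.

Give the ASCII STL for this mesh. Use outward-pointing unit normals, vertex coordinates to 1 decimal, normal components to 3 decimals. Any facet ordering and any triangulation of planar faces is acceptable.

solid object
 facet normal 0.544 -0.712 -0.443
  outer loop
   vertex 2.5 0.7 4.5
   vertex 0.4 0.9 1.6
   vertex 3.3 1.0 5.0
  endloop
 endfacet
 facet normal -0.802 0.101 0.588
  outer loop
   vertex 1.8 2.7 3.2
   vertex 0.4 0.9 1.6
   vertex 2.5 0.7 4.5
  endloop
 endfacet
 facet normal -0.583 0.289 0.759
  outer loop
   vertex 1.8 2.7 3.2
   vertex 2.5 0.7 4.5
   vertex 3.3 1.0 5.0
  endloop
 endfacet
 facet normal 0.621 -0.594 -0.512
  outer loop
   vertex 2.5 4.3 0.2
   vertex 3.3 1.0 5.0
   vertex 0.4 0.9 1.6
  endloop
 endfacet
 facet normal 0.646 -0.574 -0.503
  outer loop
   vertex 2.5 4.3 0.2
   vertex 4.1 4.7 1.8
   vertex 3.3 1.0 5.0
  endloop
 endfacet
 facet normal 0.849 0.229 0.477
  outer loop
   vertex 3.3 3.5 3.8
   vertex 3.3 1.0 5.0
   vertex 4.1 4.7 1.8
  endloop
 endfacet
 facet normal -0.509 0.372 0.776
  outer loop
   vertex 3.3 3.5 3.8
   vertex 1.8 2.7 3.2
   vertex 3.3 1.0 5.0
  endloop
 endfacet
 facet normal -0.496 0.818 0.292
  outer loop
   vertex 3.3 3.5 3.8
   vertex 4.1 4.7 1.8
   vertex 2.5 4.3 0.2
  endloop
 endfacet
 facet normal -0.539 0.789 0.295
  outer loop
   vertex 3.3 3.5 3.8
   vertex 2.5 4.3 0.2
   vertex 1.8 2.7 3.2
  endloop
 endfacet
 facet normal -0.865 0.371 0.340
  outer loop
   vertex 0.7 1.6 1.6
   vertex 0.4 0.9 1.6
   vertex 1.8 2.7 3.2
  endloop
 endfacet
 facet normal -0.847 0.363 -0.389
  outer loop
   vertex 0.7 1.6 1.6
   vertex 2.5 4.3 0.2
   vertex 0.4 0.9 1.6
  endloop
 endfacet
 facet normal -0.791 0.597 0.134
  outer loop
   vertex 0.7 1.6 1.6
   vertex 1.8 2.7 3.2
   vertex 2.5 4.3 0.2
  endloop
 endfacet
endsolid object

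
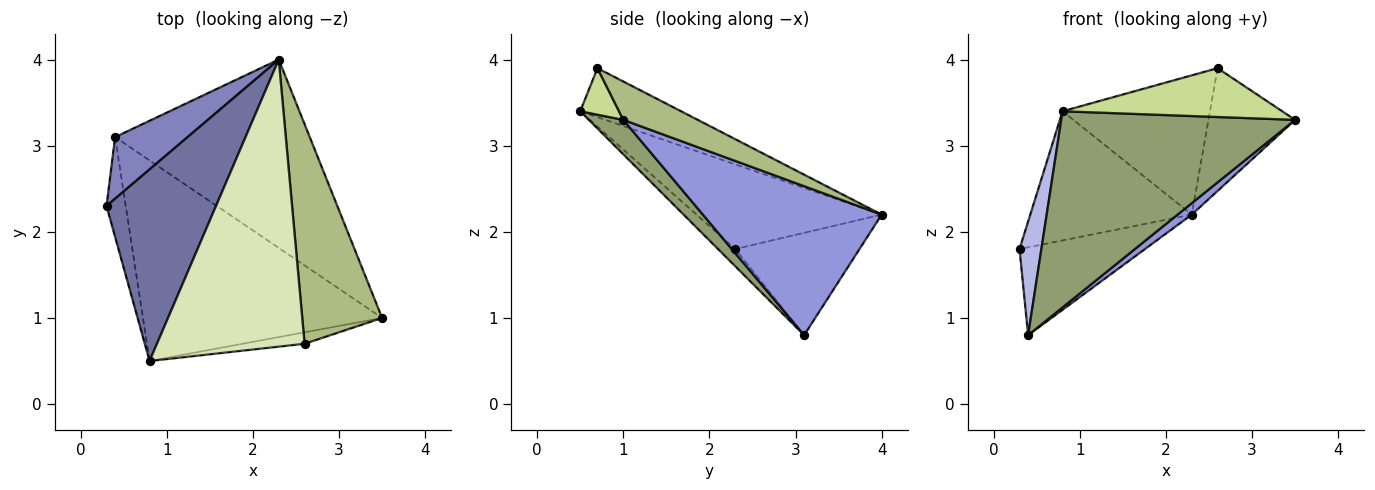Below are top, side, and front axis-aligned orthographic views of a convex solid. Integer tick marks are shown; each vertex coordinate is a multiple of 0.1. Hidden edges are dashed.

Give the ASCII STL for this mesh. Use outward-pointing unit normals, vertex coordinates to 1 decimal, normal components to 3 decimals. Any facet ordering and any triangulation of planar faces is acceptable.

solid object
 facet normal -0.540 0.471 0.698
  outer loop
   vertex 0.8 0.5 3.4
   vertex 2.3 4.0 2.2
   vertex 0.3 2.3 1.8
  endloop
 endfacet
 facet normal -0.630 0.636 0.446
  outer loop
   vertex 0.4 3.1 0.8
   vertex 0.3 2.3 1.8
   vertex 2.3 4.0 2.2
  endloop
 endfacet
 facet normal 0.607 -0.048 -0.793
  outer loop
   vertex 0.4 3.1 0.8
   vertex 2.3 4.0 2.2
   vertex 3.5 1.0 3.3
  endloop
 endfacet
 facet normal -0.509 -0.646 -0.568
  outer loop
   vertex 0.4 3.1 0.8
   vertex 0.8 0.5 3.4
   vertex 0.3 2.3 1.8
  endloop
 endfacet
 facet normal 0.102 -0.695 -0.711
  outer loop
   vertex 0.4 3.1 0.8
   vertex 3.5 1.0 3.3
   vertex 0.8 0.5 3.4
  endloop
 endfacet
 facet normal 0.387 0.450 0.805
  outer loop
   vertex 2.6 0.7 3.9
   vertex 3.5 1.0 3.3
   vertex 2.3 4.0 2.2
  endloop
 endfacet
 facet normal 0.169 -0.959 -0.226
  outer loop
   vertex 2.6 0.7 3.9
   vertex 0.8 0.5 3.4
   vertex 3.5 1.0 3.3
  endloop
 endfacet
 facet normal -0.286 0.418 0.862
  outer loop
   vertex 2.6 0.7 3.9
   vertex 2.3 4.0 2.2
   vertex 0.8 0.5 3.4
  endloop
 endfacet
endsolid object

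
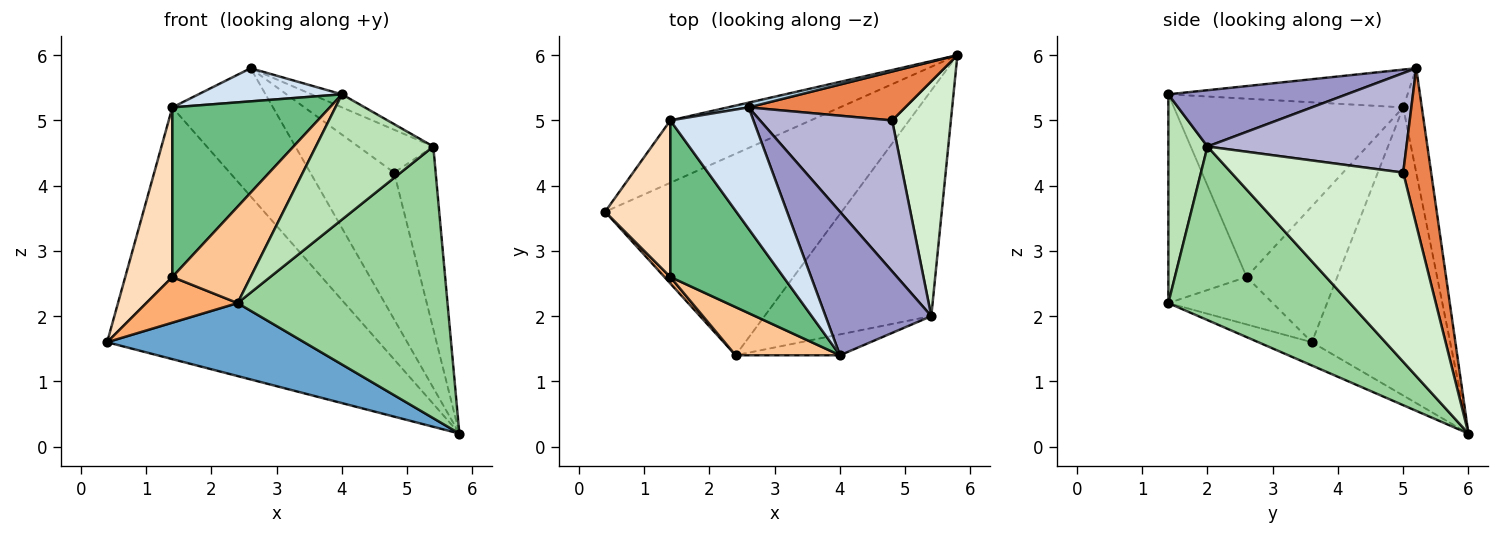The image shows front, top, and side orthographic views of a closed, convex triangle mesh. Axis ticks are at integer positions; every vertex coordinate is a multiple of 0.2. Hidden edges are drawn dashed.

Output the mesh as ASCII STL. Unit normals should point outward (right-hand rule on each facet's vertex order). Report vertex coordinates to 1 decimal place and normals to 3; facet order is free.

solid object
 facet normal -0.092 -0.339 -0.936
  outer loop
   vertex 2.4 1.4 2.2
   vertex 0.4 3.6 1.6
   vertex 5.8 6.0 0.2
  endloop
 endfacet
 facet normal -0.443 0.870 -0.216
  outer loop
   vertex 1.4 5.0 5.2
   vertex 5.8 6.0 0.2
   vertex 0.4 3.6 1.6
  endloop
 endfacet
 facet normal -0.182 0.983 0.036
  outer loop
   vertex 1.4 5.0 5.2
   vertex 2.6 5.2 5.8
   vertex 5.8 6.0 0.2
  endloop
 endfacet
 facet normal -0.402 -0.241 0.884
  outer loop
   vertex 1.4 5.0 5.2
   vertex 4.0 1.4 5.4
   vertex 2.6 5.2 5.8
  endloop
 endfacet
 facet normal 0.302 0.905 0.302
  outer loop
   vertex 4.8 5.0 4.2
   vertex 5.8 6.0 0.2
   vertex 2.6 5.2 5.8
  endloop
 endfacet
 facet normal -0.749 -0.656 0.094
  outer loop
   vertex 1.4 2.6 2.6
   vertex 0.4 3.6 1.6
   vertex 2.4 1.4 2.2
  endloop
 endfacet
 facet normal -0.667 -0.667 0.333
  outer loop
   vertex 1.4 2.6 2.6
   vertex 2.4 1.4 2.2
   vertex 4.0 1.4 5.4
  endloop
 endfacet
 facet normal -0.816 -0.424 0.392
  outer loop
   vertex 1.4 2.6 2.6
   vertex 1.4 5.0 5.2
   vertex 0.4 3.6 1.6
  endloop
 endfacet
 facet normal -0.730 -0.502 0.463
  outer loop
   vertex 1.4 2.6 2.6
   vertex 4.0 1.4 5.4
   vertex 1.4 5.0 5.2
  endloop
 endfacet
 facet normal 0.554 -0.641 -0.532
  outer loop
   vertex 5.4 2.0 4.6
   vertex 2.4 1.4 2.2
   vertex 5.8 6.0 0.2
  endloop
 endfacet
 facet normal 0.312 -0.937 -0.156
  outer loop
   vertex 5.4 2.0 4.6
   vertex 4.0 1.4 5.4
   vertex 2.4 1.4 2.2
  endloop
 endfacet
 facet normal 0.931 0.225 0.289
  outer loop
   vertex 5.4 2.0 4.6
   vertex 5.8 6.0 0.2
   vertex 4.8 5.0 4.2
  endloop
 endfacet
 facet normal 0.468 0.080 0.880
  outer loop
   vertex 5.4 2.0 4.6
   vertex 2.6 5.2 5.8
   vertex 4.0 1.4 5.4
  endloop
 endfacet
 facet normal 0.587 0.221 0.779
  outer loop
   vertex 5.4 2.0 4.6
   vertex 4.8 5.0 4.2
   vertex 2.6 5.2 5.8
  endloop
 endfacet
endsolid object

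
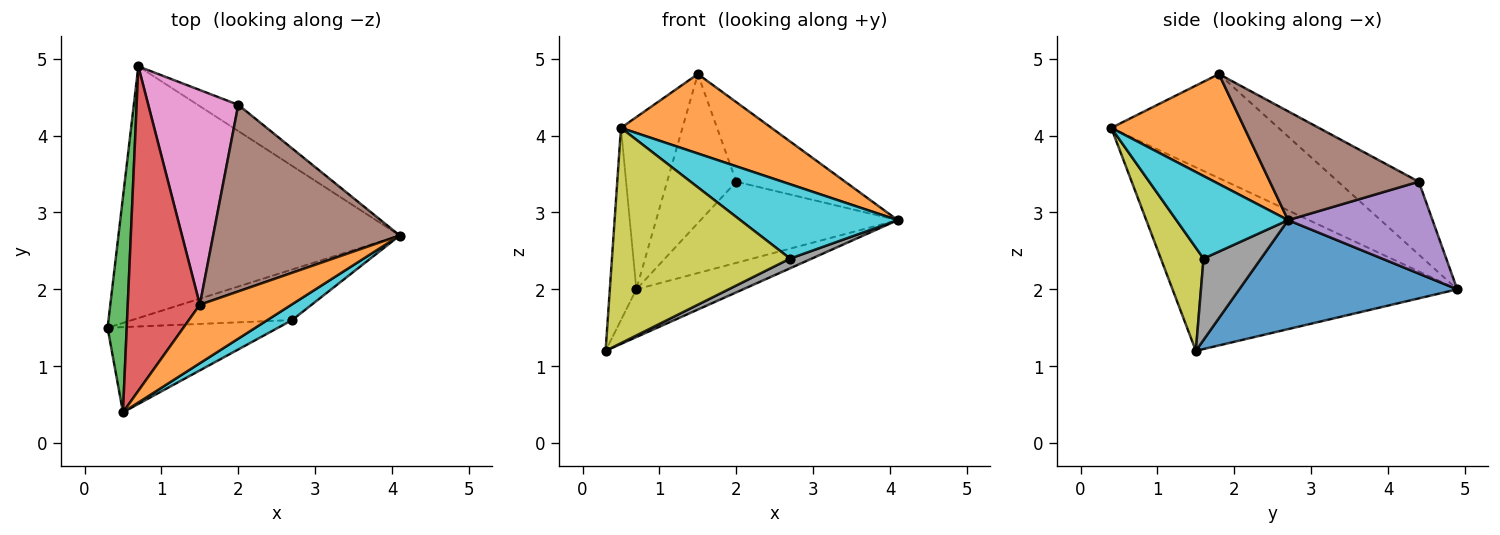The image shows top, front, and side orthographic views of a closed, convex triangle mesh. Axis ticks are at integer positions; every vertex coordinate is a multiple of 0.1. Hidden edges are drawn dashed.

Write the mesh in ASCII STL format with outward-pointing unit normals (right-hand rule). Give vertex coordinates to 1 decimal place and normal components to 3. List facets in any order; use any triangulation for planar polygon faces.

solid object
 facet normal 0.356 0.174 -0.918
  outer loop
   vertex 0.7 4.9 2.0
   vertex 4.1 2.7 2.9
   vertex 0.3 1.5 1.2
  endloop
 endfacet
 facet normal 0.580 -0.656 0.483
  outer loop
   vertex 0.5 0.4 4.1
   vertex 4.1 2.7 2.9
   vertex 1.5 1.8 4.8
  endloop
 endfacet
 facet normal -0.990 0.092 0.103
  outer loop
   vertex 0.5 0.4 4.1
   vertex 0.7 4.9 2.0
   vertex 0.3 1.5 1.2
  endloop
 endfacet
 facet normal -0.787 0.289 0.545
  outer loop
   vertex 0.5 0.4 4.1
   vertex 1.5 1.8 4.8
   vertex 0.7 4.9 2.0
  endloop
 endfacet
 facet normal 0.572 0.781 -0.252
  outer loop
   vertex 2.0 4.4 3.4
   vertex 4.1 2.7 2.9
   vertex 0.7 4.9 2.0
  endloop
 endfacet
 facet normal 0.473 0.346 0.811
  outer loop
   vertex 2.0 4.4 3.4
   vertex 1.5 1.8 4.8
   vertex 4.1 2.7 2.9
  endloop
 endfacet
 facet normal -0.554 0.475 0.684
  outer loop
   vertex 2.0 4.4 3.4
   vertex 0.7 4.9 2.0
   vertex 1.5 1.8 4.8
  endloop
 endfacet
 facet normal 0.446 -0.169 -0.879
  outer loop
   vertex 2.7 1.6 2.4
   vertex 0.3 1.5 1.2
   vertex 4.1 2.7 2.9
  endloop
 endfacet
 facet normal 0.217 -0.908 -0.359
  outer loop
   vertex 2.7 1.6 2.4
   vertex 0.5 0.4 4.1
   vertex 0.3 1.5 1.2
  endloop
 endfacet
 facet normal 0.570 -0.803 0.171
  outer loop
   vertex 2.7 1.6 2.4
   vertex 4.1 2.7 2.9
   vertex 0.5 0.4 4.1
  endloop
 endfacet
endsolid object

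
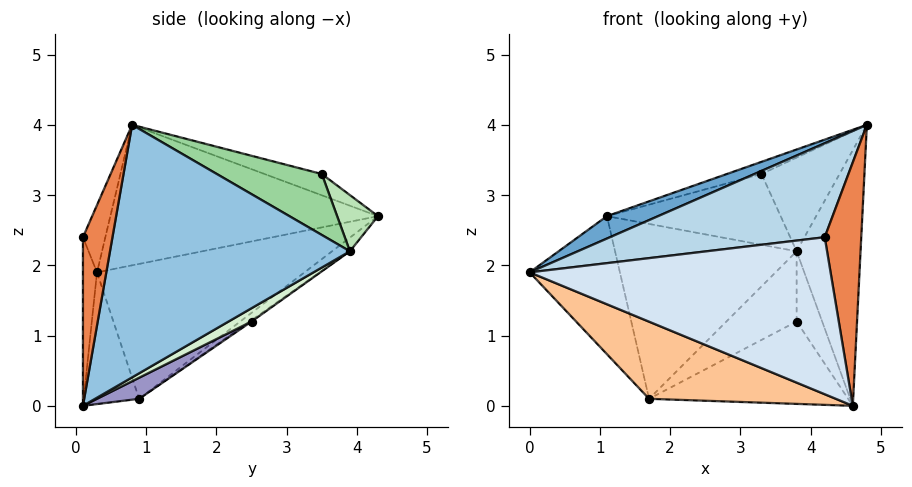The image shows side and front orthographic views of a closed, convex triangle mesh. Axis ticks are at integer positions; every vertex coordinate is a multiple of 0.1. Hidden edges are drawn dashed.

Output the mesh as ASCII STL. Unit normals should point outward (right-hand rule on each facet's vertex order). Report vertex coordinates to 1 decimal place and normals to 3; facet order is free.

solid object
 facet normal -0.393 -0.075 0.916
  outer loop
   vertex 1.1 4.3 2.7
   vertex 0.0 0.3 1.9
   vertex 4.8 0.8 4.0
  endloop
 endfacet
 facet normal 0.962 0.256 -0.093
  outer loop
   vertex 3.8 3.9 2.2
   vertex 4.8 0.8 4.0
   vertex 4.6 0.1 0.0
  endloop
 endfacet
 facet normal -0.094 -0.899 0.428
  outer loop
   vertex 4.2 0.1 2.4
   vertex 4.8 0.8 4.0
   vertex 0.0 0.3 1.9
  endloop
 endfacet
 facet normal -0.047 -0.999 -0.008
  outer loop
   vertex 4.2 0.1 2.4
   vertex 0.0 0.3 1.9
   vertex 4.6 0.1 0.0
  endloop
 endfacet
 facet normal 0.625 -0.774 0.104
  outer loop
   vertex 4.2 0.1 2.4
   vertex 4.6 0.1 0.0
   vertex 4.8 0.8 4.0
  endloop
 endfacet
 facet normal -0.740 0.322 -0.591
  outer loop
   vertex 1.7 0.9 0.1
   vertex 0.0 0.3 1.9
   vertex 1.1 4.3 2.7
  endloop
 endfacet
 facet normal -0.245 -0.826 -0.507
  outer loop
   vertex 1.7 0.9 0.1
   vertex 4.6 0.1 0.0
   vertex 0.0 0.3 1.9
  endloop
 endfacet
 facet normal -0.059 0.600 -0.798
  outer loop
   vertex 1.7 0.9 0.1
   vertex 1.1 4.3 2.7
   vertex 3.8 3.9 2.2
  endloop
 endfacet
 facet normal -0.216 0.131 0.968
  outer loop
   vertex 3.3 3.5 3.3
   vertex 1.1 4.3 2.7
   vertex 4.8 0.8 4.0
  endloop
 endfacet
 facet normal 0.694 0.516 0.503
  outer loop
   vertex 3.3 3.5 3.3
   vertex 4.8 0.8 4.0
   vertex 3.8 3.9 2.2
  endloop
 endfacet
 facet normal 0.208 0.885 0.416
  outer loop
   vertex 3.3 3.5 3.3
   vertex 3.8 3.9 2.2
   vertex 1.1 4.3 2.7
  endloop
 endfacet
 facet normal 0.464 0.515 -0.721
  outer loop
   vertex 3.8 2.5 1.2
   vertex 3.8 3.9 2.2
   vertex 4.6 0.1 0.0
  endloop
 endfacet
 facet normal 0.100 0.471 -0.876
  outer loop
   vertex 3.8 2.5 1.2
   vertex 4.6 0.1 0.0
   vertex 1.7 0.9 0.1
  endloop
 endfacet
 facet normal -0.017 0.581 -0.814
  outer loop
   vertex 3.8 2.5 1.2
   vertex 1.7 0.9 0.1
   vertex 3.8 3.9 2.2
  endloop
 endfacet
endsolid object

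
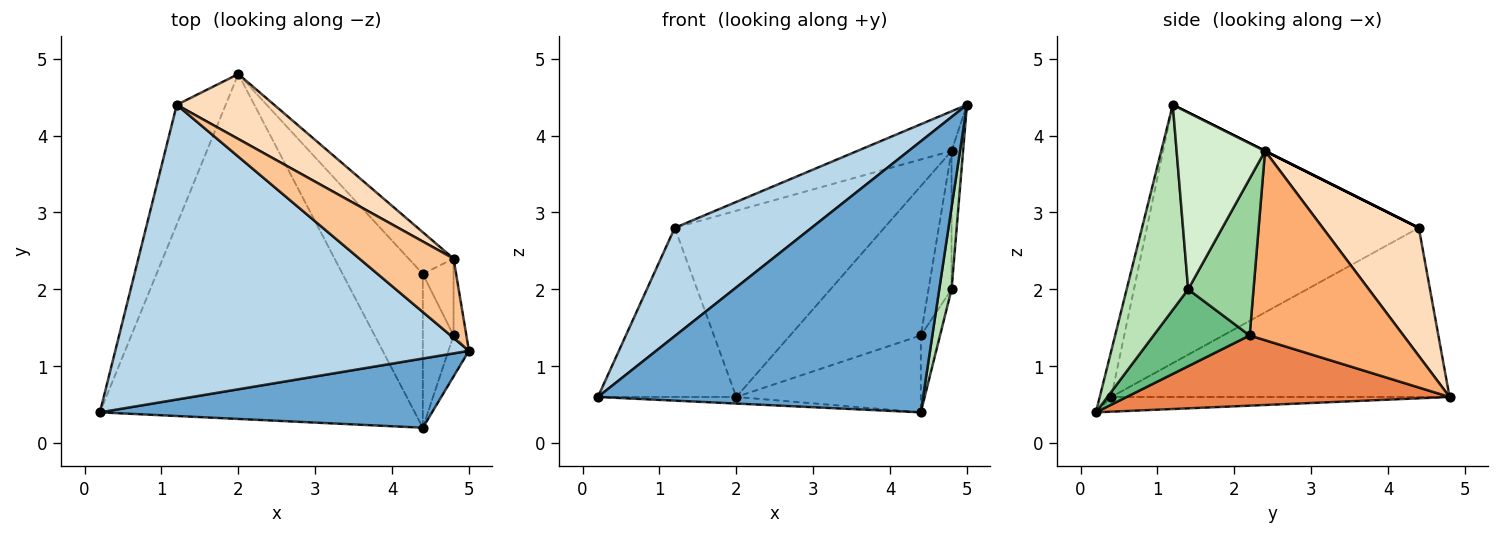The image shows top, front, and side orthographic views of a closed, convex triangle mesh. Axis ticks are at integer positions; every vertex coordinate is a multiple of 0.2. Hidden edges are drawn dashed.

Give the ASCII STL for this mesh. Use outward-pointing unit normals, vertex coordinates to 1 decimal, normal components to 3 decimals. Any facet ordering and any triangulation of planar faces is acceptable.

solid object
 facet normal -0.034 -0.968 0.247
  outer loop
   vertex 4.4 0.2 0.4
   vertex 5.0 1.2 4.4
   vertex 0.2 0.4 0.6
  endloop
 endfacet
 facet normal -0.047 0.019 -0.999
  outer loop
   vertex 4.4 0.2 0.4
   vertex 0.2 0.4 0.6
   vertex 2.0 4.8 0.6
  endloop
 endfacet
 facet normal -0.565 -0.284 0.774
  outer loop
   vertex 1.2 4.4 2.8
   vertex 0.2 0.4 0.6
   vertex 5.0 1.2 4.4
  endloop
 endfacet
 facet normal -0.894 0.366 -0.259
  outer loop
   vertex 1.2 4.4 2.8
   vertex 2.0 4.8 0.6
   vertex 0.2 0.4 0.6
  endloop
 endfacet
 facet normal 0.616 0.352 -0.704
  outer loop
   vertex 4.4 2.2 1.4
   vertex 4.4 0.2 0.4
   vertex 2.0 4.8 0.6
  endloop
 endfacet
 facet normal 0.750 0.637 -0.178
  outer loop
   vertex 4.8 2.4 3.8
   vertex 4.4 2.2 1.4
   vertex 2.0 4.8 0.6
  endloop
 endfacet
 facet normal 0.000 0.447 0.894
  outer loop
   vertex 4.8 2.4 3.8
   vertex 1.2 4.4 2.8
   vertex 5.0 1.2 4.4
  endloop
 endfacet
 facet normal 0.397 0.866 0.302
  outer loop
   vertex 4.8 2.4 3.8
   vertex 2.0 4.8 0.6
   vertex 1.2 4.4 2.8
  endloop
 endfacet
 facet normal 0.913 0.183 -0.365
  outer loop
   vertex 4.8 1.4 2.0
   vertex 4.4 0.2 0.4
   vertex 4.4 2.2 1.4
  endloop
 endfacet
 facet normal 0.927 0.327 -0.182
  outer loop
   vertex 4.8 1.4 2.0
   vertex 4.4 2.2 1.4
   vertex 4.8 2.4 3.8
  endloop
 endfacet
 facet normal 0.976 -0.195 -0.098
  outer loop
   vertex 4.8 1.4 2.0
   vertex 5.0 1.2 4.4
   vertex 4.4 0.2 0.4
  endloop
 endfacet
 facet normal 0.989 0.129 -0.072
  outer loop
   vertex 4.8 1.4 2.0
   vertex 4.8 2.4 3.8
   vertex 5.0 1.2 4.4
  endloop
 endfacet
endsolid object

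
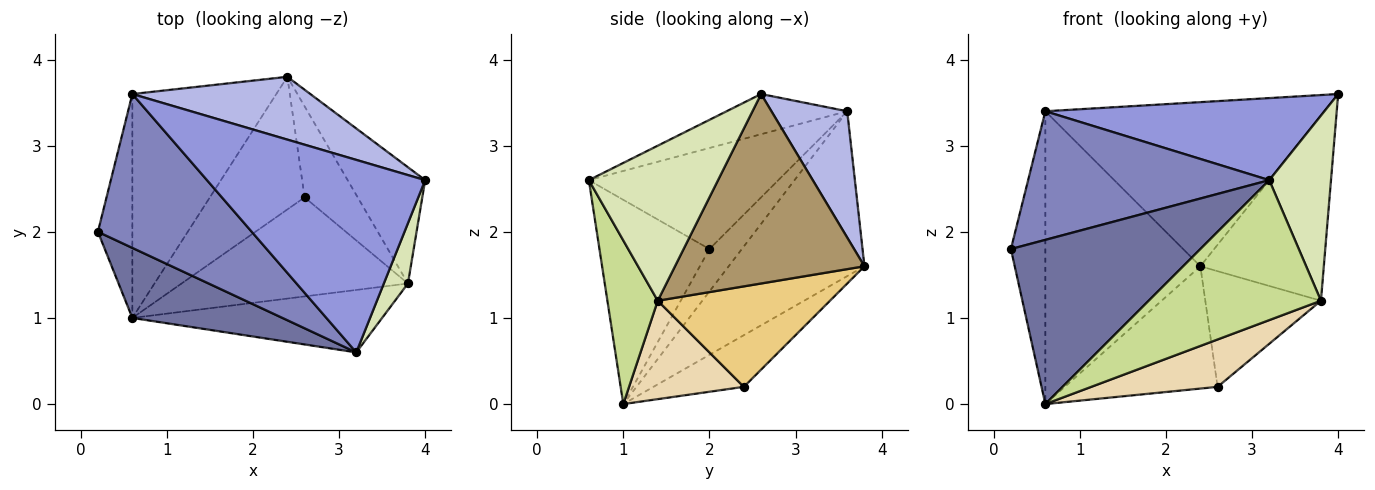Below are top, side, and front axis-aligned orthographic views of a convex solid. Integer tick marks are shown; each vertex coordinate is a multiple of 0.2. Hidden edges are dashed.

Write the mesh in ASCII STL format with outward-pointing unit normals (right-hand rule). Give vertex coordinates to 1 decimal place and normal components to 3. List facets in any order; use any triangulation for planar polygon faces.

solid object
 facet normal -0.471 -0.811 0.346
  outer loop
   vertex 0.6 1.0 0.0
   vertex 3.2 0.6 2.6
   vertex 0.2 2.0 1.8
  endloop
 endfacet
 facet normal -0.450 -0.573 0.685
  outer loop
   vertex 0.6 3.6 3.4
   vertex 0.2 2.0 1.8
   vertex 3.2 0.6 2.6
  endloop
 endfacet
 facet normal -0.167 -0.387 0.907
  outer loop
   vertex 0.6 3.6 3.4
   vertex 3.2 0.6 2.6
   vertex 4.0 2.6 3.6
  endloop
 endfacet
 facet normal 0.246 0.905 0.346
  outer loop
   vertex 0.6 3.6 3.4
   vertex 4.0 2.6 3.6
   vertex 2.4 3.8 1.6
  endloop
 endfacet
 facet normal -0.599 0.636 -0.487
  outer loop
   vertex 0.6 3.6 3.4
   vertex 0.6 1.0 0.0
   vertex 0.2 2.0 1.8
  endloop
 endfacet
 facet normal -0.571 0.652 -0.499
  outer loop
   vertex 0.6 3.6 3.4
   vertex 2.4 3.8 1.6
   vertex 0.6 1.0 0.0
  endloop
 endfacet
 facet normal 0.258 -0.882 -0.394
  outer loop
   vertex 3.8 1.4 1.2
   vertex 3.2 0.6 2.6
   vertex 0.6 1.0 0.0
  endloop
 endfacet
 facet normal 0.894 -0.427 0.139
  outer loop
   vertex 3.8 1.4 1.2
   vertex 4.0 2.6 3.6
   vertex 3.2 0.6 2.6
  endloop
 endfacet
 facet normal 0.793 0.516 -0.324
  outer loop
   vertex 3.8 1.4 1.2
   vertex 2.4 3.8 1.6
   vertex 4.0 2.6 3.6
  endloop
 endfacet
 facet normal -0.372 0.629 -0.682
  outer loop
   vertex 2.6 2.4 0.2
   vertex 0.6 1.0 0.0
   vertex 2.4 3.8 1.6
  endloop
 endfacet
 facet normal 0.760 0.510 -0.402
  outer loop
   vertex 2.6 2.4 0.2
   vertex 2.4 3.8 1.6
   vertex 3.8 1.4 1.2
  endloop
 endfacet
 facet normal 0.365 -0.402 -0.840
  outer loop
   vertex 2.6 2.4 0.2
   vertex 3.8 1.4 1.2
   vertex 0.6 1.0 0.0
  endloop
 endfacet
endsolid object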